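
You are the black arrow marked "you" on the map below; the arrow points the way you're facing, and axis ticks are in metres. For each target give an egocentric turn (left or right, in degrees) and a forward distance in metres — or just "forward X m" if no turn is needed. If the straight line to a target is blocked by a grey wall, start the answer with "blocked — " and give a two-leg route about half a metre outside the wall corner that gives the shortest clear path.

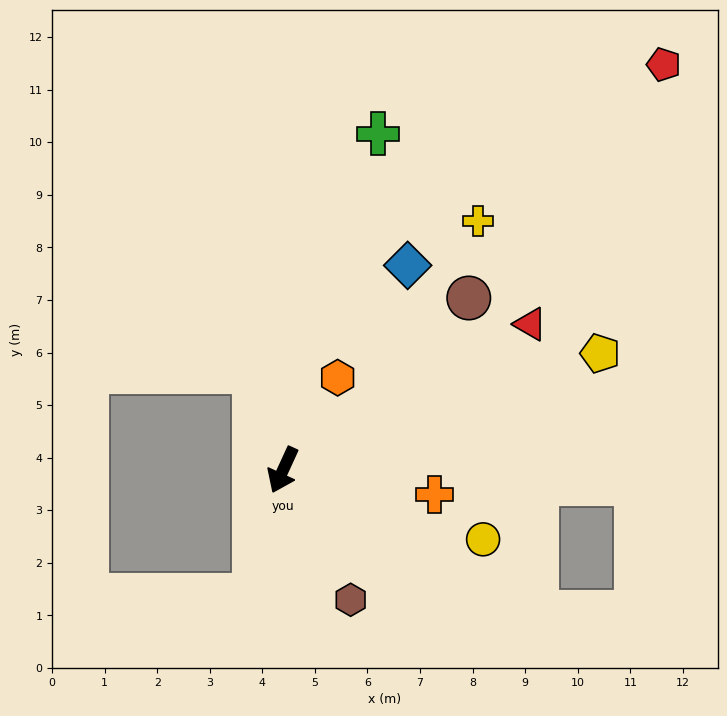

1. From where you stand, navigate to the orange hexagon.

turn left 174°, forward 2.0 m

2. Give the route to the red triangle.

turn left 145°, forward 5.5 m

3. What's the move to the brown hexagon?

turn left 52°, forward 2.8 m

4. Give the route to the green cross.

turn right 171°, forward 6.6 m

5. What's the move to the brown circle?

turn left 157°, forward 4.8 m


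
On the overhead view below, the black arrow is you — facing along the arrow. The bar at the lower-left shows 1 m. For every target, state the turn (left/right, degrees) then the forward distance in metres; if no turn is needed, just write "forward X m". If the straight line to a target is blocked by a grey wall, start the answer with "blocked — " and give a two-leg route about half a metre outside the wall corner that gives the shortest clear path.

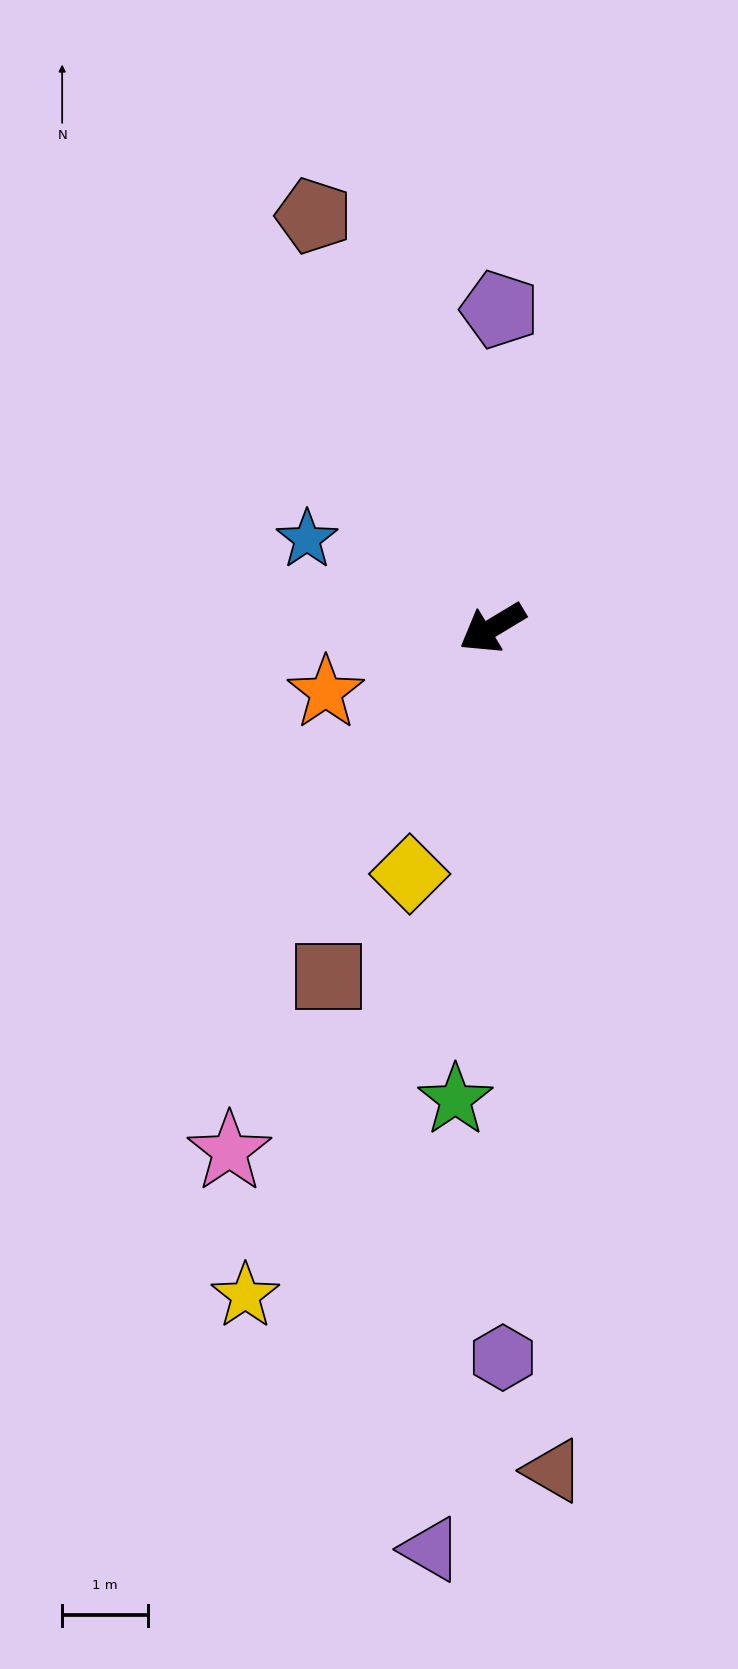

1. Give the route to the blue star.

turn right 57°, forward 2.4 m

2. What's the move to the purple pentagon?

turn right 122°, forward 3.7 m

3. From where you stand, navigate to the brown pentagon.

turn right 98°, forward 5.2 m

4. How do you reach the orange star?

turn right 10°, forward 2.1 m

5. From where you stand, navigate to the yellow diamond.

turn left 40°, forward 3.0 m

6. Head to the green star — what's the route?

turn left 54°, forward 5.5 m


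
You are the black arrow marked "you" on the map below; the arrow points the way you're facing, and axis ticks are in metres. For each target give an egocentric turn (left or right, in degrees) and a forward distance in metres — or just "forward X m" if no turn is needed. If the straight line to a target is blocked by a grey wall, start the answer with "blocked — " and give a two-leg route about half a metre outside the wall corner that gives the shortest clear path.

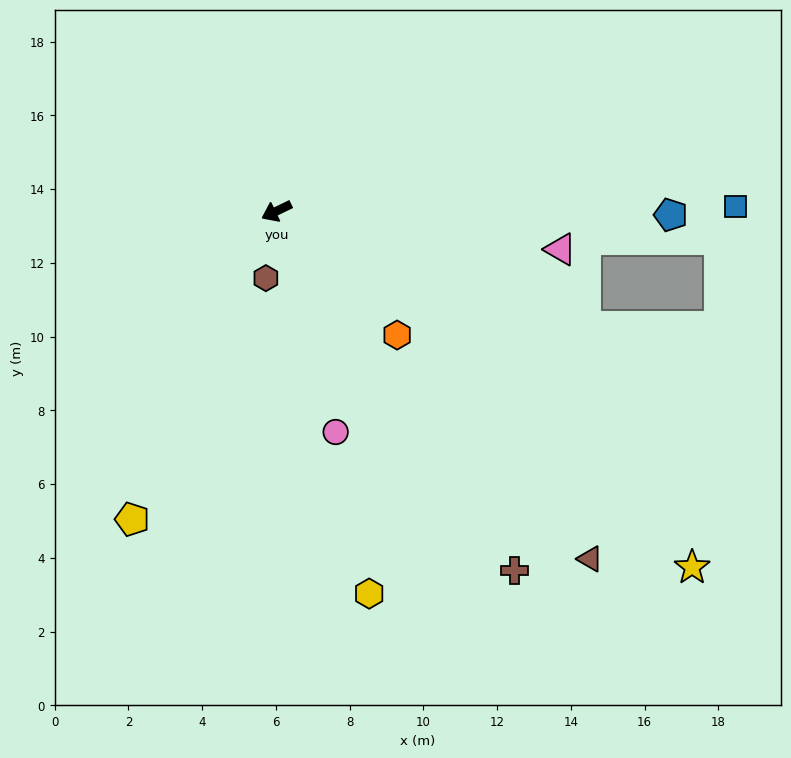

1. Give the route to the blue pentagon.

turn left 154°, forward 10.7 m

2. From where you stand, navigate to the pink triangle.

turn left 147°, forward 7.8 m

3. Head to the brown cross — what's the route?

turn left 98°, forward 11.7 m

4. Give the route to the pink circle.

turn left 79°, forward 6.2 m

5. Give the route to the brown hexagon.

turn left 55°, forward 1.8 m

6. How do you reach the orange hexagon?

turn left 108°, forward 4.7 m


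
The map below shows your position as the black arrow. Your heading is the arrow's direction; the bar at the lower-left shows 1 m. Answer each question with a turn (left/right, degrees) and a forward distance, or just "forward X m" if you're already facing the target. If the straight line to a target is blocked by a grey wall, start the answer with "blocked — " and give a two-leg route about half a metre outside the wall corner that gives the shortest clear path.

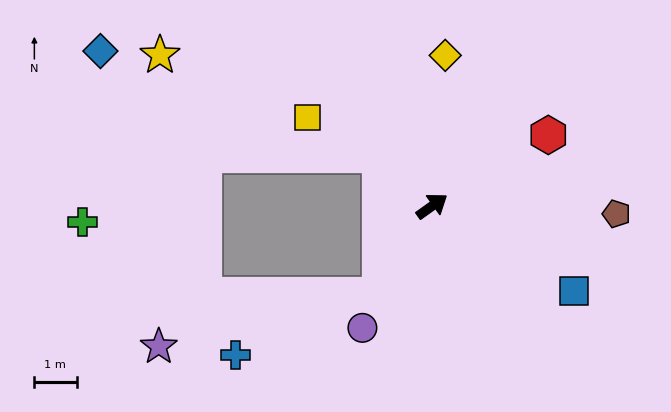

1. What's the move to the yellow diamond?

turn left 49°, forward 3.6 m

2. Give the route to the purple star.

blocked — turn right 156°, forward 2.4 m, then turn right 46°, forward 5.4 m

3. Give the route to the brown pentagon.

turn right 38°, forward 4.4 m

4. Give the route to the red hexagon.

turn right 4°, forward 3.2 m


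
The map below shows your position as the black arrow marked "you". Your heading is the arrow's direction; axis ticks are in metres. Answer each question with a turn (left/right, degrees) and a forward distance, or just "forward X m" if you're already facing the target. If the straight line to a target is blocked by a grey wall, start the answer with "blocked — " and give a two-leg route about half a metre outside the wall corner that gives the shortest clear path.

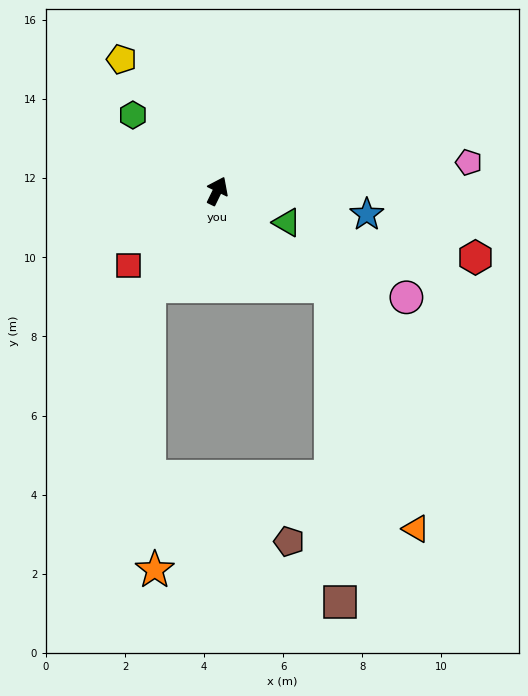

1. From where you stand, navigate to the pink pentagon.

turn right 58°, forward 6.4 m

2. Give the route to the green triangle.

turn right 88°, forward 1.9 m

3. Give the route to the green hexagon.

turn left 74°, forward 2.9 m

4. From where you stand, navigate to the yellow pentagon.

turn left 62°, forward 4.1 m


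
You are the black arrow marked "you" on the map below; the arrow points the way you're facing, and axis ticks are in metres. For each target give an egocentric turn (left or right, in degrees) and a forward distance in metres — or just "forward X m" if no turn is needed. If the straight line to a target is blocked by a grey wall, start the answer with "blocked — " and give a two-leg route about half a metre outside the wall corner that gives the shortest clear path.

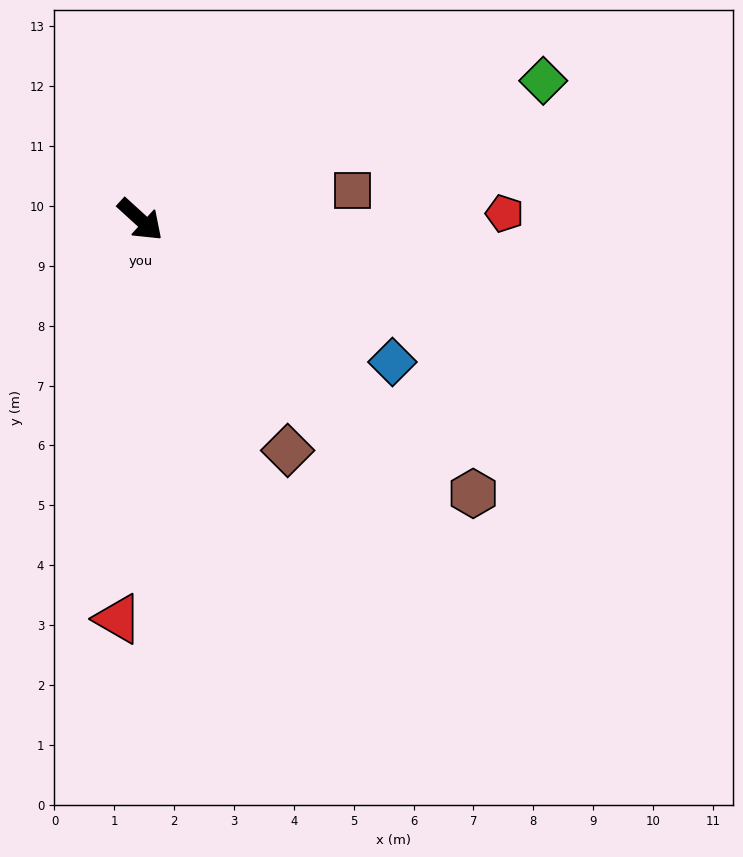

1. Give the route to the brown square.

turn left 50°, forward 3.6 m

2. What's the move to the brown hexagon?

turn left 3°, forward 7.2 m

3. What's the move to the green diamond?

turn left 61°, forward 7.1 m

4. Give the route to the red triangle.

turn right 51°, forward 6.7 m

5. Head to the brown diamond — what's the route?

turn right 15°, forward 4.6 m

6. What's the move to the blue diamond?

turn left 13°, forward 4.8 m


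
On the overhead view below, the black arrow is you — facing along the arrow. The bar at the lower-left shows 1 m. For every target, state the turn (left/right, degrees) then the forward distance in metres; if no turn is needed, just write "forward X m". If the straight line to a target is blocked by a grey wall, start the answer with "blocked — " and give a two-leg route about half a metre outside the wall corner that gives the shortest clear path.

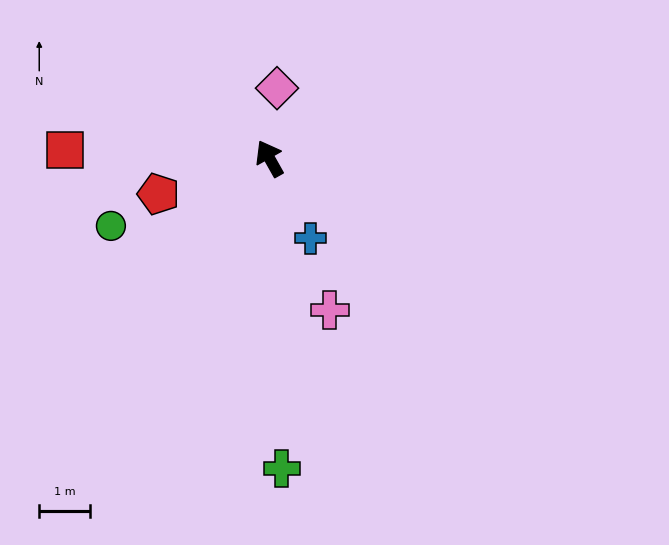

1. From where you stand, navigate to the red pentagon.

turn left 78°, forward 2.3 m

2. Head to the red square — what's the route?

turn left 58°, forward 4.1 m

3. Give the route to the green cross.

turn left 153°, forward 6.2 m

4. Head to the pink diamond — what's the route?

turn right 35°, forward 1.4 m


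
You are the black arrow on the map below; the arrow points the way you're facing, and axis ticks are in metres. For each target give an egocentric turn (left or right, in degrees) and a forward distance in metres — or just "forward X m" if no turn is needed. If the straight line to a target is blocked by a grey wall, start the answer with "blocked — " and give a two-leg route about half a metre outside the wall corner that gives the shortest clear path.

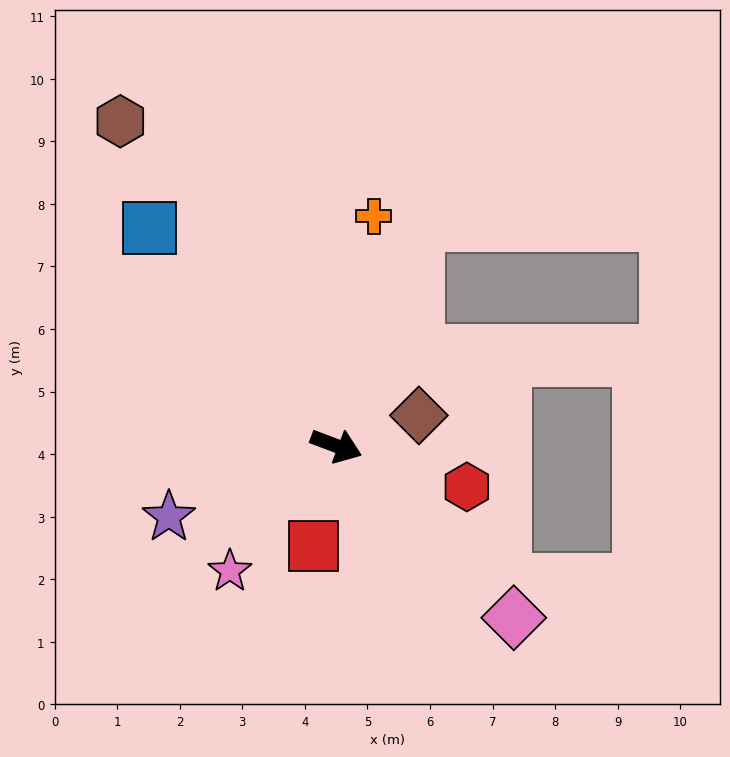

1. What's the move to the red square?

turn right 82°, forward 1.6 m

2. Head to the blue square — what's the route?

turn left 151°, forward 4.6 m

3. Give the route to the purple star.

turn right 136°, forward 2.9 m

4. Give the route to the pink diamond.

turn right 23°, forward 3.9 m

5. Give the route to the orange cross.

turn left 101°, forward 3.7 m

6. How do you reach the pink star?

turn right 110°, forward 2.6 m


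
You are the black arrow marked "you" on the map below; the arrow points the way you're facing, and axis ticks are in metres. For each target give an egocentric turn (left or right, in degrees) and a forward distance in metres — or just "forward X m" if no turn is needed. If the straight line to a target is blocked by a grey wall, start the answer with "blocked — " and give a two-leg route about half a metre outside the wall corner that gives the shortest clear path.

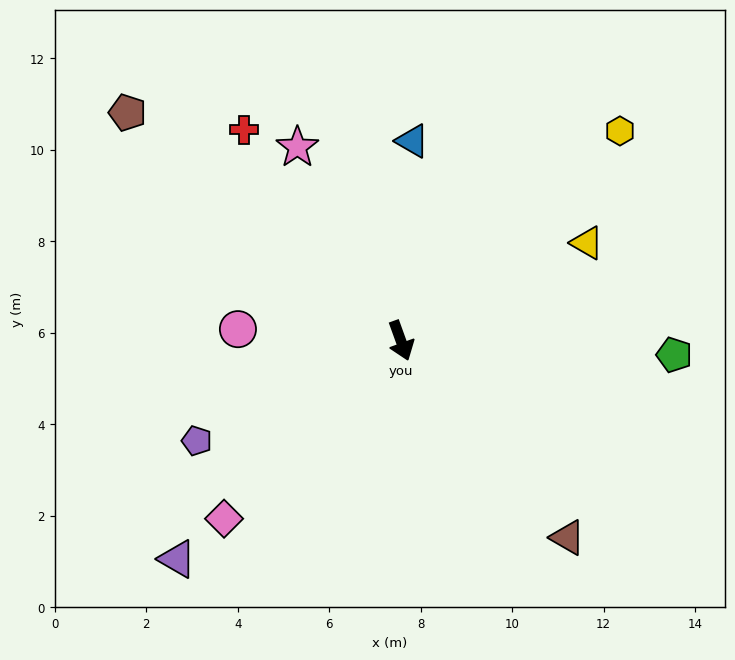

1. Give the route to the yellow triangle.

turn left 98°, forward 4.6 m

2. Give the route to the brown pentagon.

turn right 150°, forward 7.8 m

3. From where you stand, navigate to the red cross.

turn right 163°, forward 5.7 m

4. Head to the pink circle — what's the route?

turn right 114°, forward 3.6 m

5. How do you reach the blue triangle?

turn left 157°, forward 4.4 m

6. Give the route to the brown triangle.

turn left 20°, forward 5.6 m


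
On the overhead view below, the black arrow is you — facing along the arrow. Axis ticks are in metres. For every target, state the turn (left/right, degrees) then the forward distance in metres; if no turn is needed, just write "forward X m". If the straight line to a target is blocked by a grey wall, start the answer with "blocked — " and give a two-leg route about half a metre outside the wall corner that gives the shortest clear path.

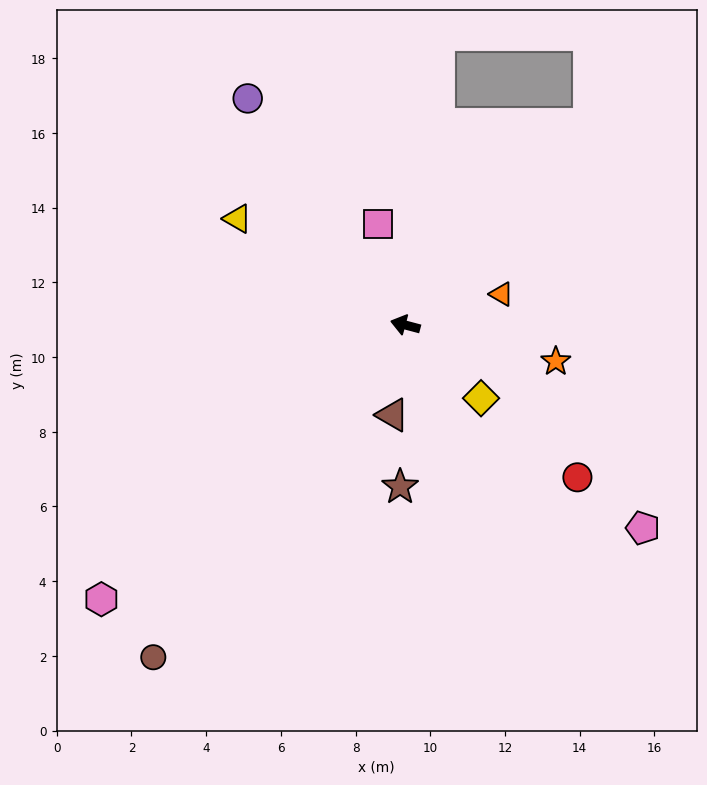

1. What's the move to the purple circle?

turn right 40°, forward 7.4 m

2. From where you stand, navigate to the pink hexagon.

turn left 57°, forward 11.0 m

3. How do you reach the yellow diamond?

turn left 151°, forward 2.8 m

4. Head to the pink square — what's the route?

turn right 60°, forward 2.8 m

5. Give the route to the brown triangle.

turn left 97°, forward 2.4 m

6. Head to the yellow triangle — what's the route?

turn right 17°, forward 5.3 m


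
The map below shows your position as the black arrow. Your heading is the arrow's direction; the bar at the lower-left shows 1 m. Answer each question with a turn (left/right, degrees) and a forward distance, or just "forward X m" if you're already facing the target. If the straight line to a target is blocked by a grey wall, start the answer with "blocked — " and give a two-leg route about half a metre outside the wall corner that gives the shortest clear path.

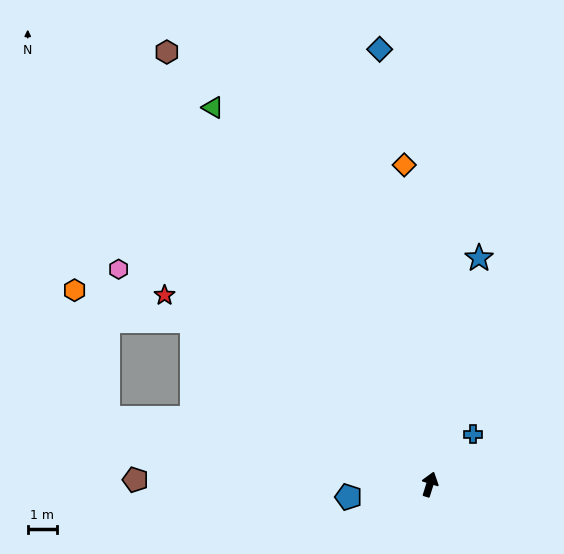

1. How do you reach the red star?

turn left 72°, forward 11.1 m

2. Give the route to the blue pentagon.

turn left 116°, forward 2.8 m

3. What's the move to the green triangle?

turn left 47°, forward 14.8 m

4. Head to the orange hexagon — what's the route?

blocked — turn left 73°, forward 9.8 m, then turn left 20°, forward 4.1 m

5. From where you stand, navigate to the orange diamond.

turn left 22°, forward 10.9 m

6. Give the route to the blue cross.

turn right 23°, forward 2.2 m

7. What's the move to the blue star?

turn left 5°, forward 7.9 m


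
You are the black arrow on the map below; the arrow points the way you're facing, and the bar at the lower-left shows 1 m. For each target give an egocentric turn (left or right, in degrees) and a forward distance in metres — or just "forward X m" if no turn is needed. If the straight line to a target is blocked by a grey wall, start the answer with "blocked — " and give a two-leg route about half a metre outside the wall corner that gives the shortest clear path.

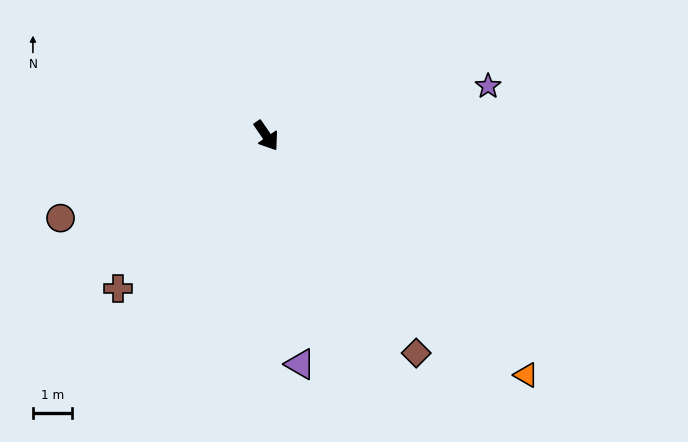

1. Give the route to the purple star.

turn left 68°, forward 5.8 m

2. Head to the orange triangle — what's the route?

turn left 13°, forward 9.1 m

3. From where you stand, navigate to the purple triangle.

turn right 26°, forward 5.9 m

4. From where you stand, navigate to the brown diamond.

forward 6.8 m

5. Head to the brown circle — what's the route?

turn right 103°, forward 5.7 m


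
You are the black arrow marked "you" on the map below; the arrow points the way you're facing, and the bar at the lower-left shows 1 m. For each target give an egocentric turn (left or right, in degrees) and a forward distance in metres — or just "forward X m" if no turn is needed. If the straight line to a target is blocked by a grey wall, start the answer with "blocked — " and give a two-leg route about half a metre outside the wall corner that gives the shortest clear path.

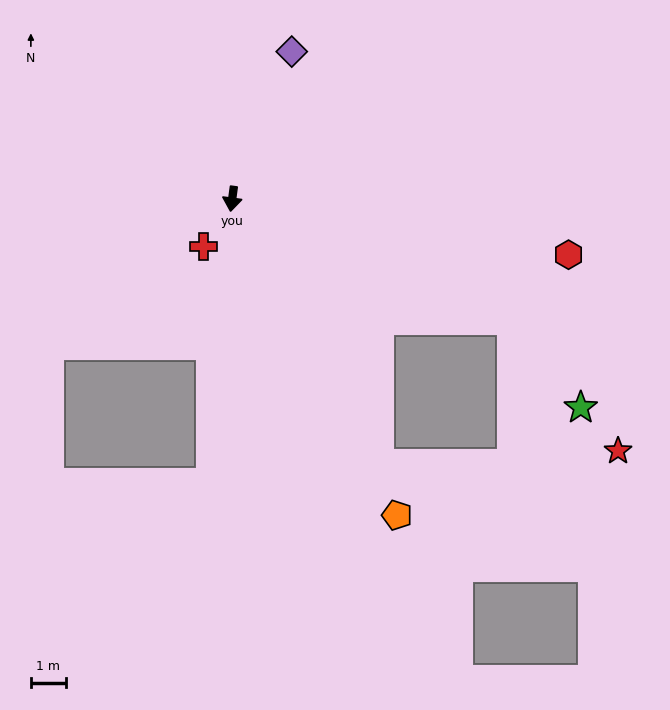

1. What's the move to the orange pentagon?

turn left 35°, forward 10.2 m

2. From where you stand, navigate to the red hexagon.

turn left 88°, forward 9.8 m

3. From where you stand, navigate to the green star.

blocked — turn left 74°, forward 8.7 m, then turn right 28°, forward 3.2 m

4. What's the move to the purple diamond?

turn left 166°, forward 4.6 m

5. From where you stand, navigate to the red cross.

turn right 23°, forward 1.6 m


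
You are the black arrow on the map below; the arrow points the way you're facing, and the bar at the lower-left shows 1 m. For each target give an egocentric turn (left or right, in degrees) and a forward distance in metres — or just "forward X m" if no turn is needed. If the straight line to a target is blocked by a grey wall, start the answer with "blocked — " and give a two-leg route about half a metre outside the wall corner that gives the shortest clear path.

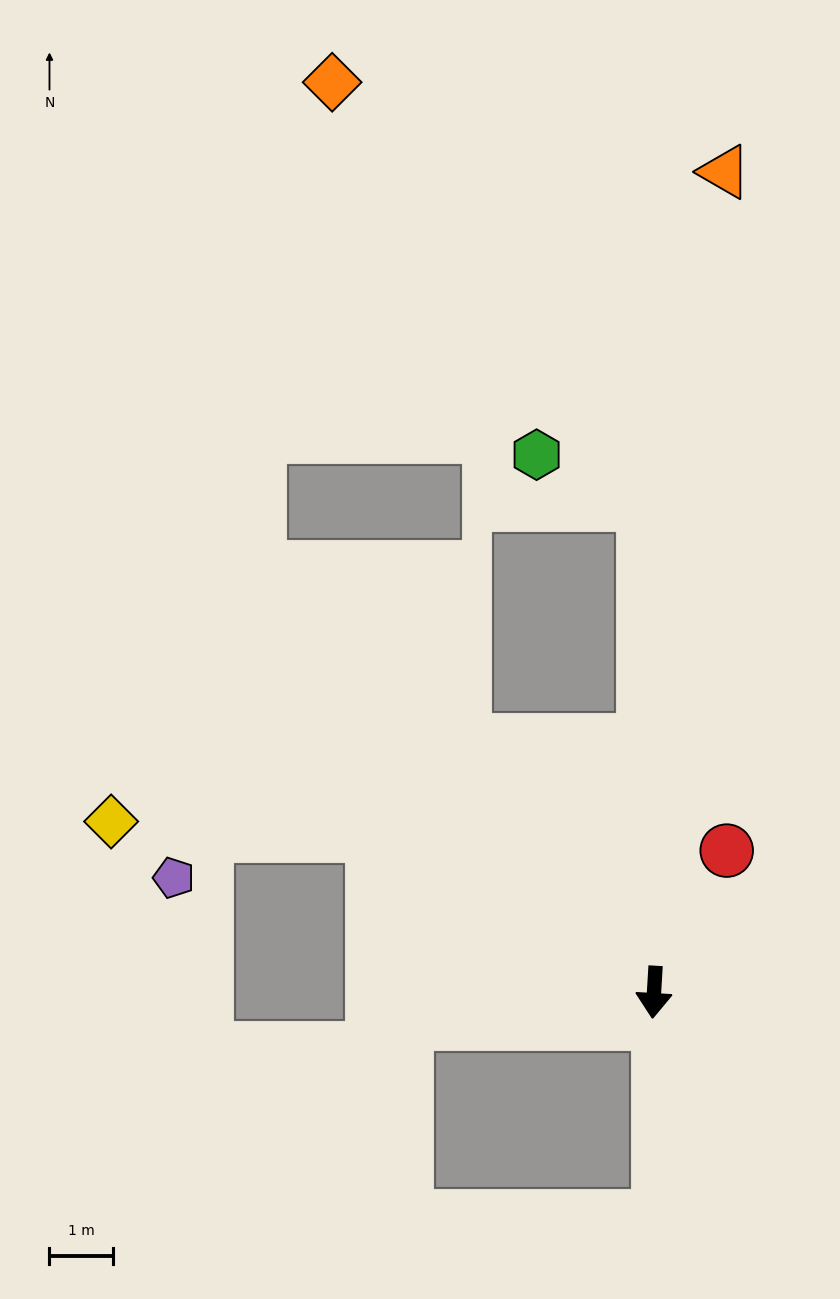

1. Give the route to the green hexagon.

blocked — turn right 175°, forward 7.6 m, then turn left 64°, forward 1.8 m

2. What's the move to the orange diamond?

blocked — turn right 175°, forward 7.6 m, then turn left 35°, forward 8.2 m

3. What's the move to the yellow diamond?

blocked — turn right 116°, forward 5.0 m, then turn left 26°, forward 4.1 m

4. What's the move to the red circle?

turn left 156°, forward 2.5 m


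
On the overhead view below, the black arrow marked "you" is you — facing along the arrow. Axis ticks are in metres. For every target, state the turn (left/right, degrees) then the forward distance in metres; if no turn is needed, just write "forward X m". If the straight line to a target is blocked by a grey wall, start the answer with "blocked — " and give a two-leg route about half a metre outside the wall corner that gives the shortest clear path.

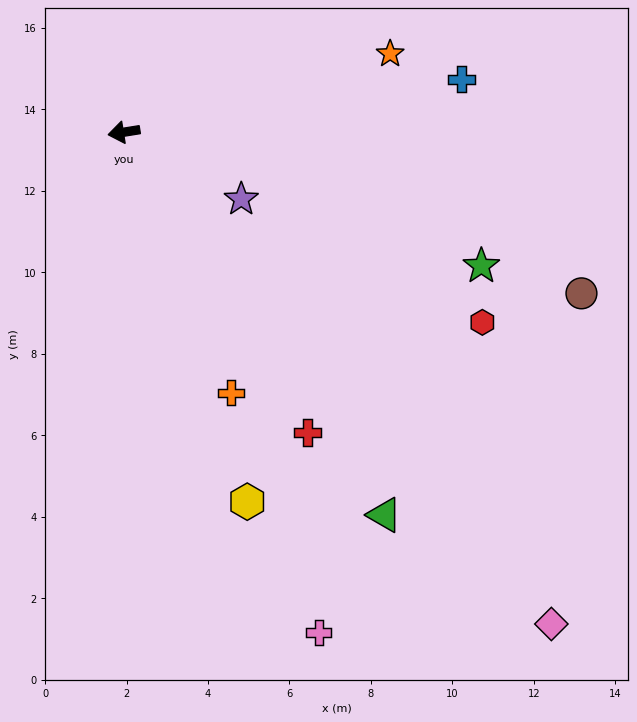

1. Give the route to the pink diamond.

turn left 122°, forward 16.0 m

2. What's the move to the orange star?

turn right 173°, forward 6.8 m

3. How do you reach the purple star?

turn left 141°, forward 3.3 m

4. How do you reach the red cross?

turn left 112°, forward 8.6 m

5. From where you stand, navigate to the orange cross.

turn left 103°, forward 6.9 m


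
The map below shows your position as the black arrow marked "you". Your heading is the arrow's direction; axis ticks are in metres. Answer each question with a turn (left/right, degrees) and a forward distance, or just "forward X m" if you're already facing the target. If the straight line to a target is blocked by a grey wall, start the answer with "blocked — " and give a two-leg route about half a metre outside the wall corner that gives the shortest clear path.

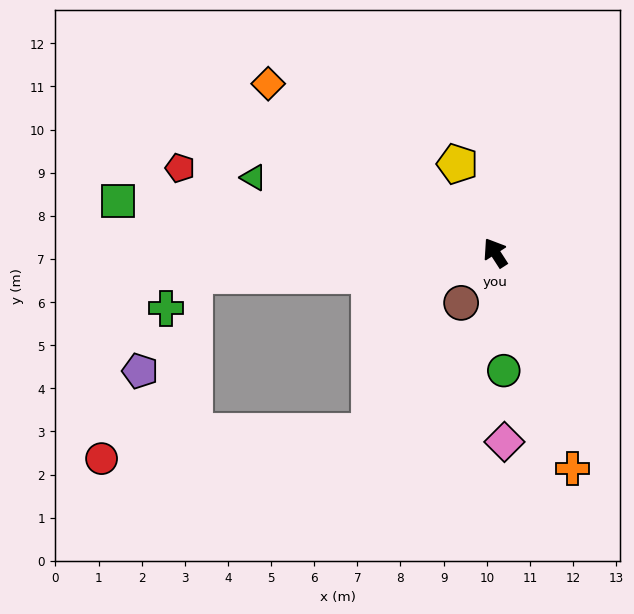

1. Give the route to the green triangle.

turn left 40°, forward 5.9 m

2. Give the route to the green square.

turn left 49°, forward 8.8 m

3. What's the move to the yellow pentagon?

turn right 10°, forward 2.2 m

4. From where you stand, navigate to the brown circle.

turn left 113°, forward 1.4 m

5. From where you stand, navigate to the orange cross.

turn left 167°, forward 5.3 m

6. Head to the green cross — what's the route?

blocked — turn left 61°, forward 7.0 m, then turn left 45°, forward 1.0 m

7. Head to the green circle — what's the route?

turn left 151°, forward 2.7 m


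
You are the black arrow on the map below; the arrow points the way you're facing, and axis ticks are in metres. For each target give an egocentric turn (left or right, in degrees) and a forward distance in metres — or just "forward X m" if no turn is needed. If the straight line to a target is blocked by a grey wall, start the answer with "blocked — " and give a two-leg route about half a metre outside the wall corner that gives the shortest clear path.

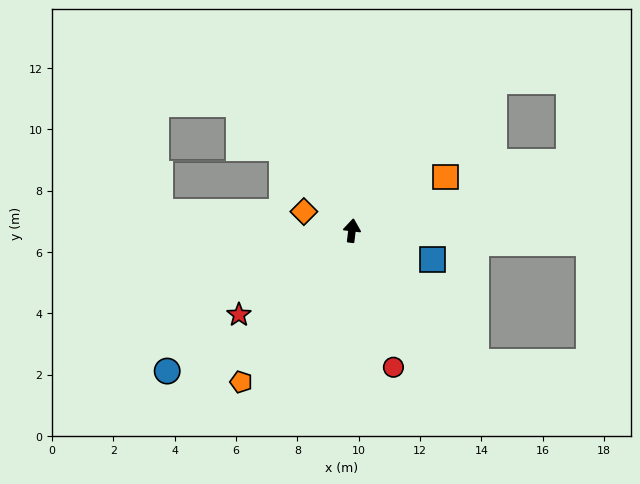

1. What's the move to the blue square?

turn right 103°, forward 2.8 m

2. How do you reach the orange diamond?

turn left 75°, forward 1.7 m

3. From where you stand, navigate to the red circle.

turn right 156°, forward 4.7 m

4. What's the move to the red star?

turn left 134°, forward 4.6 m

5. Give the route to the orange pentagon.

turn left 151°, forward 6.1 m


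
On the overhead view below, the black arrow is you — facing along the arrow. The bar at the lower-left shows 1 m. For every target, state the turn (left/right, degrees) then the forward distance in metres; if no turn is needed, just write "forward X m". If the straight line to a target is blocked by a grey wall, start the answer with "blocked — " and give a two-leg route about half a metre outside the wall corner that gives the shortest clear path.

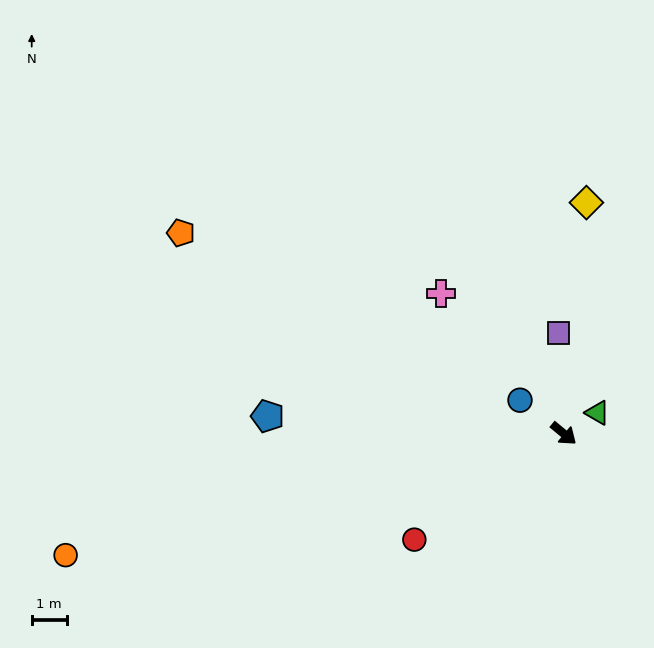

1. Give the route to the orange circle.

turn right 127°, forward 14.6 m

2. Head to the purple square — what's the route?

turn left 133°, forward 2.9 m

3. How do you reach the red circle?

turn right 105°, forward 5.2 m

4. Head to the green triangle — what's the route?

turn left 71°, forward 1.1 m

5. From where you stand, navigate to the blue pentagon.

turn right 144°, forward 8.4 m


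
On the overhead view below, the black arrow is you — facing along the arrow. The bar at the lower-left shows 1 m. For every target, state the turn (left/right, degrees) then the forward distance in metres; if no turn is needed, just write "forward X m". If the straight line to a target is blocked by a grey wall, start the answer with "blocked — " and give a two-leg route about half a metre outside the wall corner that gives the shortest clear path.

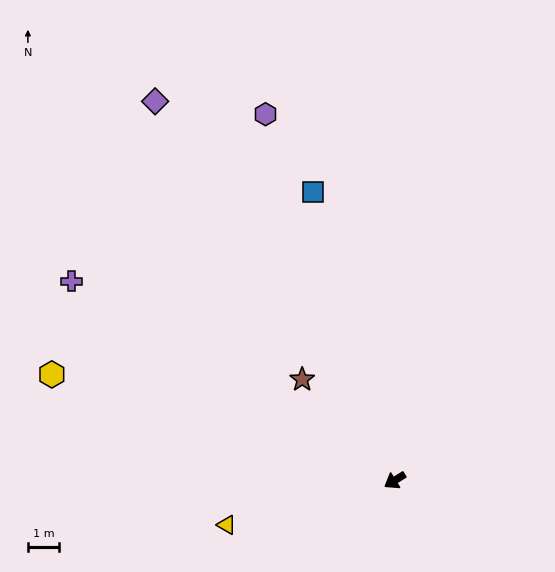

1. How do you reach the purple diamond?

turn right 90°, forward 14.3 m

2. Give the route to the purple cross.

turn right 64°, forward 12.1 m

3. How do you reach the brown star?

turn right 79°, forward 4.4 m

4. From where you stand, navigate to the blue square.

turn right 106°, forward 9.5 m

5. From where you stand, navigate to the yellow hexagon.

turn right 49°, forward 11.4 m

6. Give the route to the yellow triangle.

turn right 17°, forward 5.5 m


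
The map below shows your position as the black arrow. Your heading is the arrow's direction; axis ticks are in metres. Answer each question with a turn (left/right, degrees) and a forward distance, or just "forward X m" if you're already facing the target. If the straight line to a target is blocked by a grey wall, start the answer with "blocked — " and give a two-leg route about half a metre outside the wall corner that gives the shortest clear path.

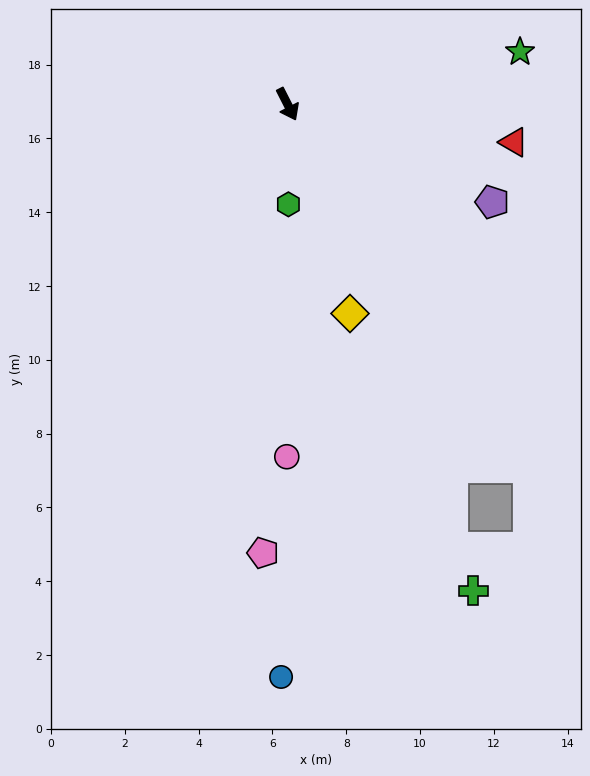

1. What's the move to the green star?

turn left 76°, forward 6.5 m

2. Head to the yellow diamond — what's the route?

turn right 10°, forward 5.9 m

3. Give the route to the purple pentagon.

turn left 38°, forward 6.1 m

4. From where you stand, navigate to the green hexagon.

turn right 26°, forward 2.7 m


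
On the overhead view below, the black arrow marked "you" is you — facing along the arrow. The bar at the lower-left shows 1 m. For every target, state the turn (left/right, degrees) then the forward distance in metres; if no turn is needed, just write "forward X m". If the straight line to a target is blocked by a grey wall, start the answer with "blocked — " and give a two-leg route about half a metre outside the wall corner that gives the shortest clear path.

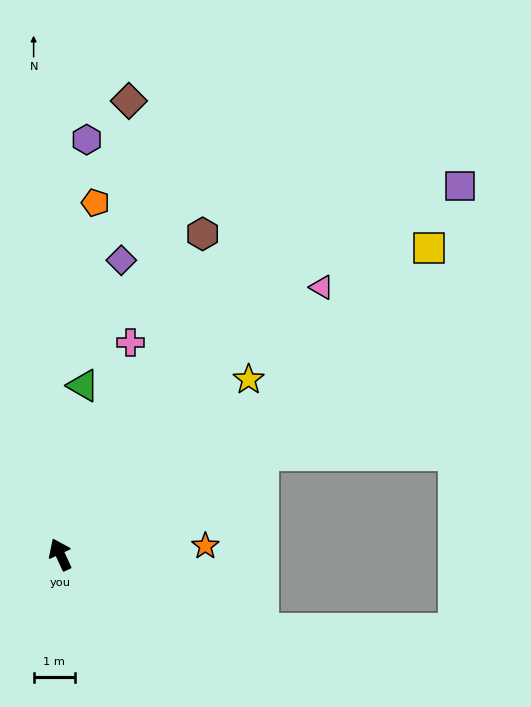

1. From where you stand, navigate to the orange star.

turn right 112°, forward 3.6 m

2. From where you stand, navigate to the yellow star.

turn right 72°, forward 6.3 m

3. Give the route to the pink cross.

turn right 43°, forward 5.4 m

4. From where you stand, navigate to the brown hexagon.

turn right 49°, forward 8.6 m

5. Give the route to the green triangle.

turn right 33°, forward 4.2 m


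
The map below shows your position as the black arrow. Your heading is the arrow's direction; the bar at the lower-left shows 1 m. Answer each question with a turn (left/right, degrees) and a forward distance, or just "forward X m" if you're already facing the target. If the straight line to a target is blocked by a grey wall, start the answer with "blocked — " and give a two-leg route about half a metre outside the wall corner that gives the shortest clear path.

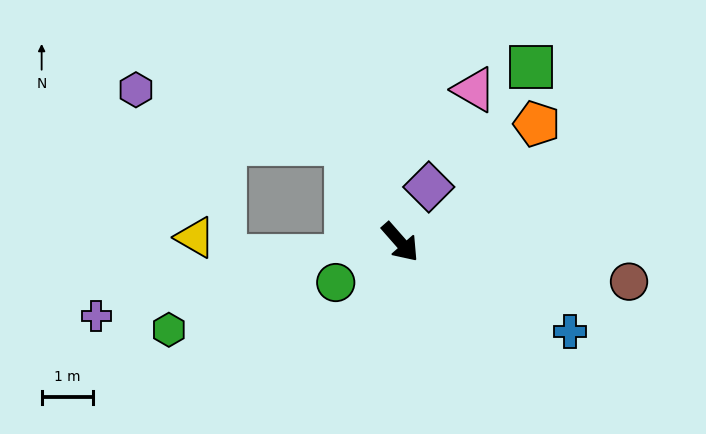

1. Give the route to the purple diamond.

turn left 111°, forward 1.2 m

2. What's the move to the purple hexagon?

blocked — turn left 168°, forward 2.2 m, then turn left 46°, forward 4.3 m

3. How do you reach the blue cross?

turn left 21°, forward 3.8 m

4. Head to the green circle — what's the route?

turn right 99°, forward 1.5 m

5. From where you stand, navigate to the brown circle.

turn left 39°, forward 4.5 m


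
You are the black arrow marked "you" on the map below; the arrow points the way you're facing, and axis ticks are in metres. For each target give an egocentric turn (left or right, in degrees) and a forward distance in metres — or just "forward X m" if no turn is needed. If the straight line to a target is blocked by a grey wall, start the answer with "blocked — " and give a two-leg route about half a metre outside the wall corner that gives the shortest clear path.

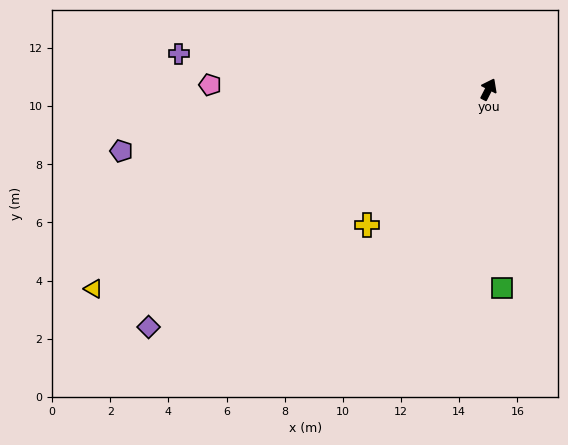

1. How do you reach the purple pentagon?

turn left 127°, forward 12.8 m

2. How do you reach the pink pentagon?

turn left 116°, forward 9.6 m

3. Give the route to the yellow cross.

turn left 165°, forward 6.3 m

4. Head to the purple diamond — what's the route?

turn left 152°, forward 14.3 m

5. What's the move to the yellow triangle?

turn left 144°, forward 15.2 m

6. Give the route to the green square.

turn right 149°, forward 6.8 m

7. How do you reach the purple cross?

turn left 111°, forward 10.7 m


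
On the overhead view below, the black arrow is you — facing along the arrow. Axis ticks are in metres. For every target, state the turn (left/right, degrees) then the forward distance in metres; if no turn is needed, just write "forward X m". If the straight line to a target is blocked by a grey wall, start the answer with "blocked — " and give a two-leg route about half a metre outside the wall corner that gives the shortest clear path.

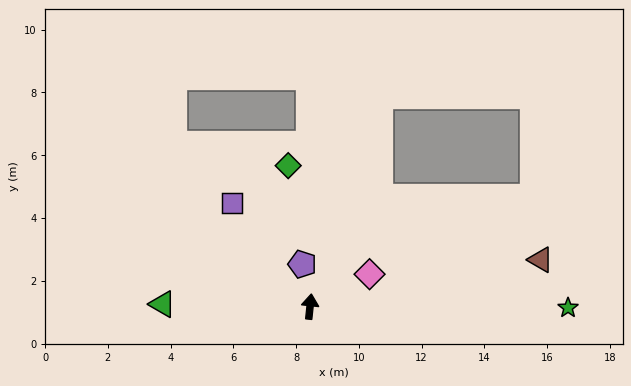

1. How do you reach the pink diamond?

turn right 56°, forward 2.2 m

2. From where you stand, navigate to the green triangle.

turn left 95°, forward 4.7 m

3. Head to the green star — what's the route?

turn right 84°, forward 8.2 m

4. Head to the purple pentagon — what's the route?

turn left 16°, forward 1.4 m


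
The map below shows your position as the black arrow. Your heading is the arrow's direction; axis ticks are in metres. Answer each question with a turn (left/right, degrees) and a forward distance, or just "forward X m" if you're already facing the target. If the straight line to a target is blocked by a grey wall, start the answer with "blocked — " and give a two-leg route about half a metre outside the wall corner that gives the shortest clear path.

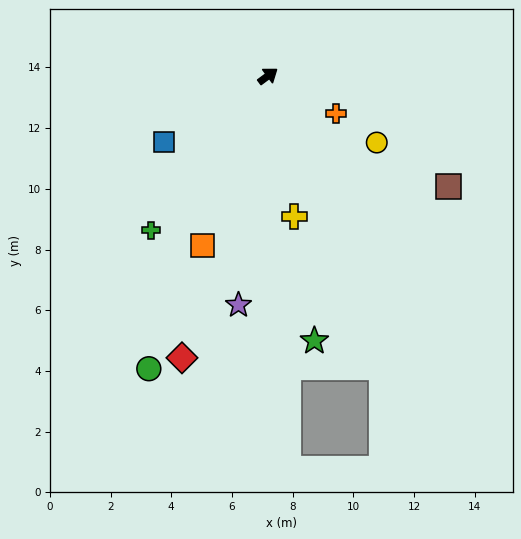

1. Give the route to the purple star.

turn right 134°, forward 7.6 m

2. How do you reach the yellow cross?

turn right 116°, forward 4.7 m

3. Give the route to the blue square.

turn left 176°, forward 4.1 m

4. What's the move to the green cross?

turn right 164°, forward 6.4 m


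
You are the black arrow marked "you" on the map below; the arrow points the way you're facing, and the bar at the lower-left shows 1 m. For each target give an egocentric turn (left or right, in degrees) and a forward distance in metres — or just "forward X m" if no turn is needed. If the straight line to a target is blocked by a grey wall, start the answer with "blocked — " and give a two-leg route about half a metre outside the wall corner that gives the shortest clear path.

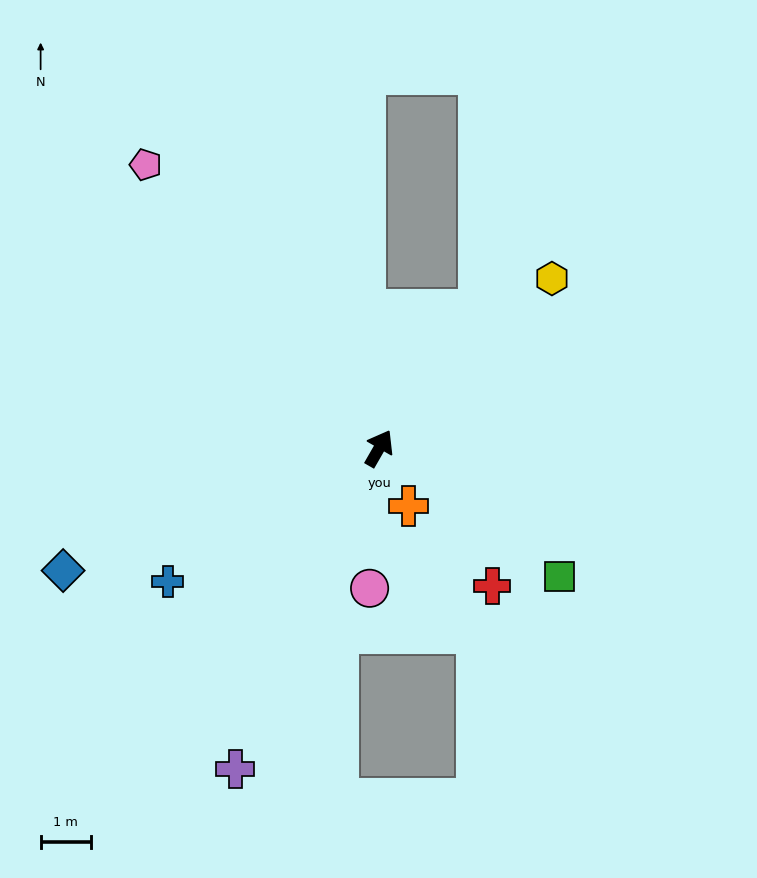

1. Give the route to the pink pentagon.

turn left 69°, forward 7.3 m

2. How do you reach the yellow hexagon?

turn right 16°, forward 4.8 m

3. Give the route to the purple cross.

turn right 174°, forward 7.0 m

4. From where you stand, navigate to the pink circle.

turn right 154°, forward 2.8 m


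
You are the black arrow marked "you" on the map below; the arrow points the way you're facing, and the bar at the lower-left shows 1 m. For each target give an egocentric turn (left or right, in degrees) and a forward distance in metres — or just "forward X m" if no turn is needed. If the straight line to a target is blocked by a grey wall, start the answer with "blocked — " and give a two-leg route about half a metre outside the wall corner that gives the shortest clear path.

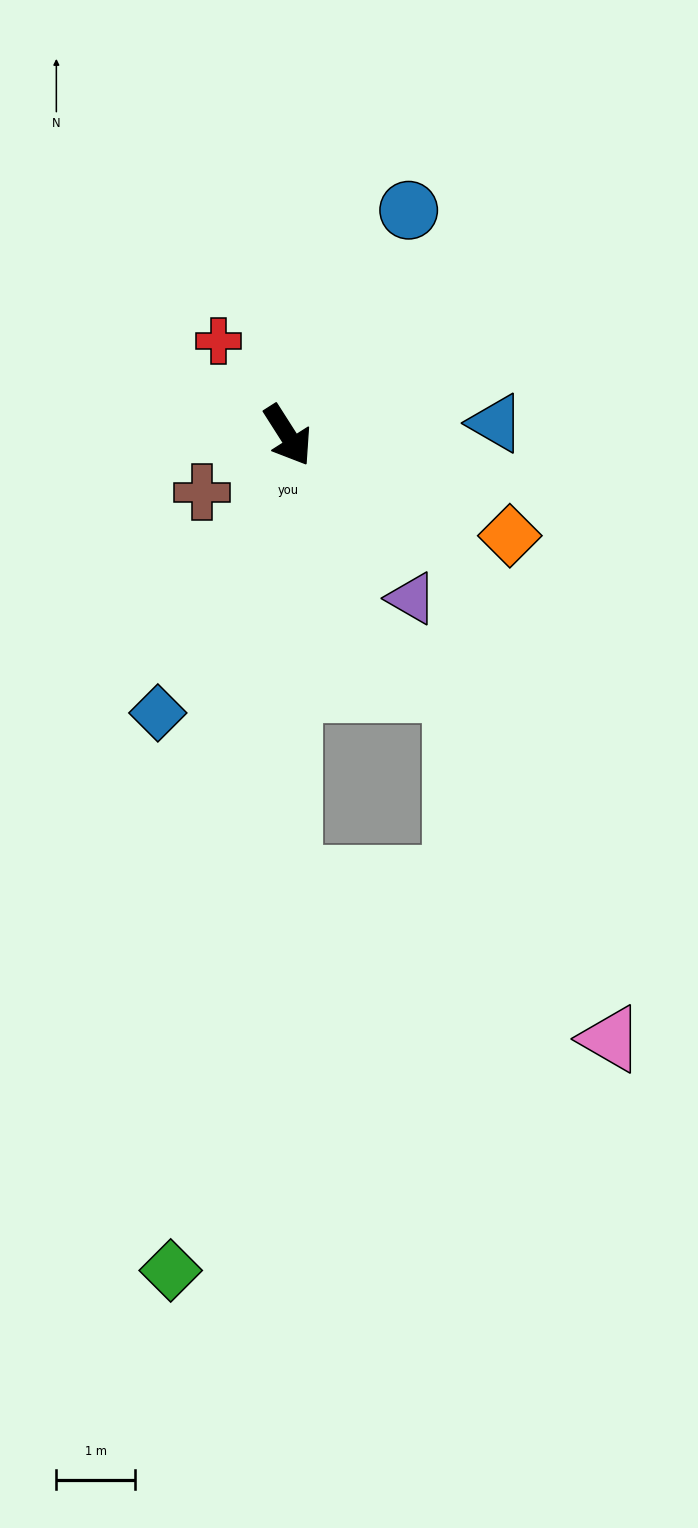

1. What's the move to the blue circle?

turn left 119°, forward 3.3 m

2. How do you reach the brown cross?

turn right 89°, forward 1.3 m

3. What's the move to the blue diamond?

turn right 58°, forward 3.9 m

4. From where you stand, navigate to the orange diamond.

turn left 33°, forward 3.1 m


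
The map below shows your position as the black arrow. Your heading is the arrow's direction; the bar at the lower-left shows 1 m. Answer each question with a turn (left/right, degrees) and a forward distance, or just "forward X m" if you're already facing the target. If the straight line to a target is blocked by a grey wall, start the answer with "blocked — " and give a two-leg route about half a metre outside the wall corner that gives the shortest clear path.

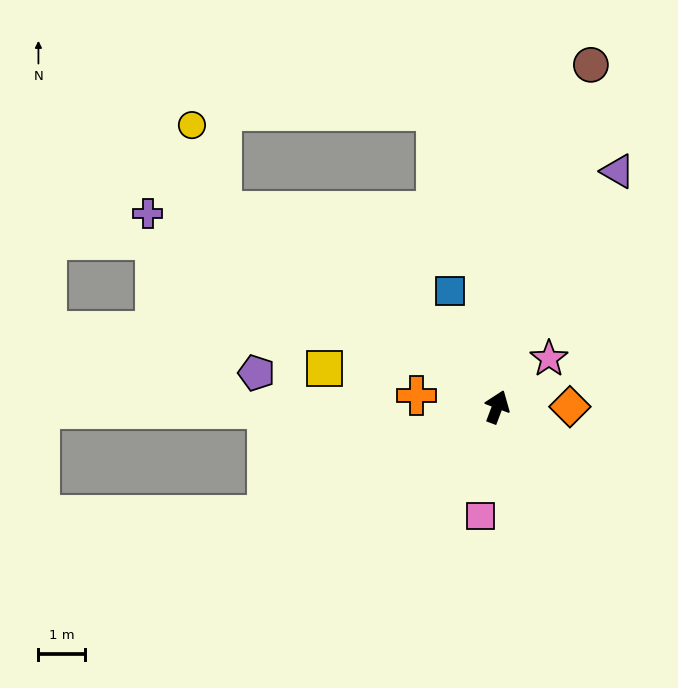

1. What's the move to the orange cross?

turn left 103°, forward 1.8 m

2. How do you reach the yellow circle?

blocked — turn left 75°, forward 7.3 m, then turn right 35°, forward 2.0 m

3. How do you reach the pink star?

turn right 26°, forward 1.5 m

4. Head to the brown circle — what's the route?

turn left 5°, forward 7.7 m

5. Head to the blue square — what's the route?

turn left 43°, forward 2.7 m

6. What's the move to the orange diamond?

turn right 69°, forward 1.6 m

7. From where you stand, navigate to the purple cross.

turn left 82°, forward 8.6 m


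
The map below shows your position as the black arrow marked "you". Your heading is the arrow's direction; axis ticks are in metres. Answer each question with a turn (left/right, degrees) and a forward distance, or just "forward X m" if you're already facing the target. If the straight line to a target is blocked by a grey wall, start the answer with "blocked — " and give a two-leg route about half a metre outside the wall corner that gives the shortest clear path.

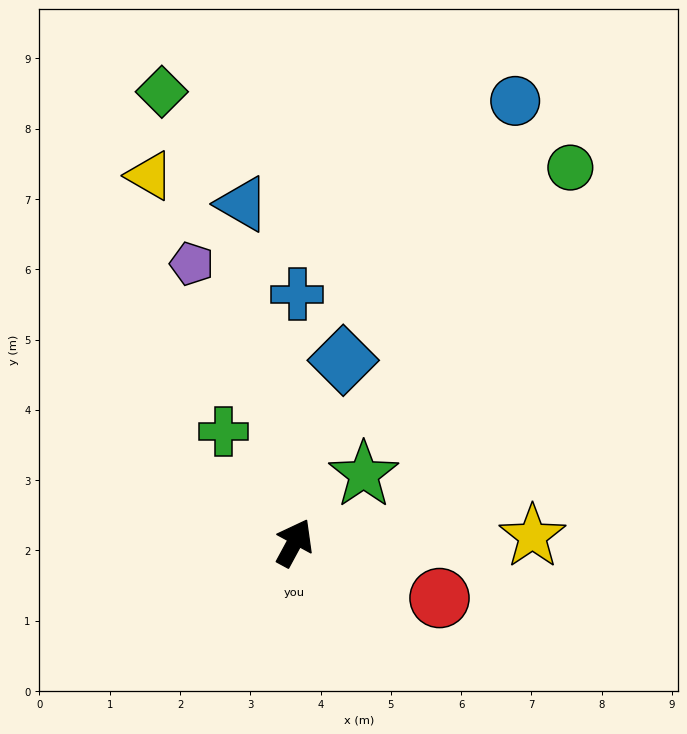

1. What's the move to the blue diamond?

turn left 13°, forward 2.7 m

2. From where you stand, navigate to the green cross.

turn left 61°, forward 1.9 m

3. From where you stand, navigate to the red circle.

turn right 82°, forward 2.2 m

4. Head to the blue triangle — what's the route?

turn left 37°, forward 4.9 m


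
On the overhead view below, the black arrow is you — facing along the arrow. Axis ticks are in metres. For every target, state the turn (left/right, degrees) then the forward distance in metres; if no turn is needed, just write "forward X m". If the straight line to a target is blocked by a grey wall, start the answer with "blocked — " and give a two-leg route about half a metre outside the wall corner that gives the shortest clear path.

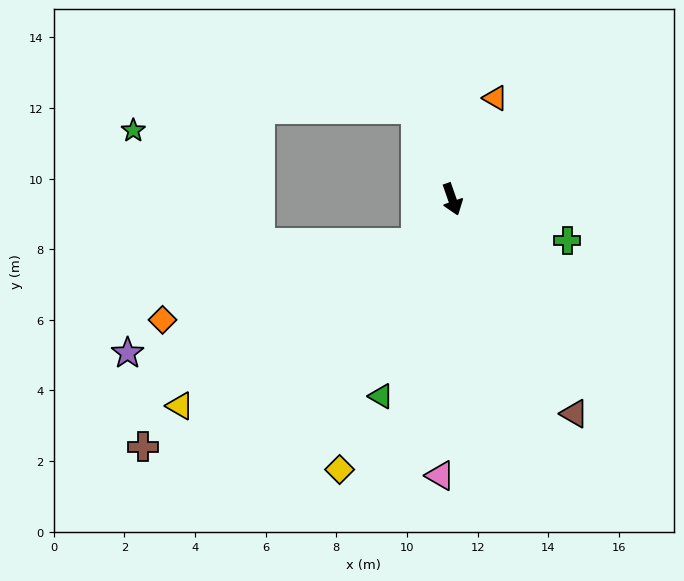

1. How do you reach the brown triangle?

turn left 10°, forward 7.0 m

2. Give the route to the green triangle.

turn right 39°, forward 5.9 m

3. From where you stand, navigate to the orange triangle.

turn left 138°, forward 3.1 m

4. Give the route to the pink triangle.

turn right 22°, forward 7.8 m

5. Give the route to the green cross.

turn left 51°, forward 3.5 m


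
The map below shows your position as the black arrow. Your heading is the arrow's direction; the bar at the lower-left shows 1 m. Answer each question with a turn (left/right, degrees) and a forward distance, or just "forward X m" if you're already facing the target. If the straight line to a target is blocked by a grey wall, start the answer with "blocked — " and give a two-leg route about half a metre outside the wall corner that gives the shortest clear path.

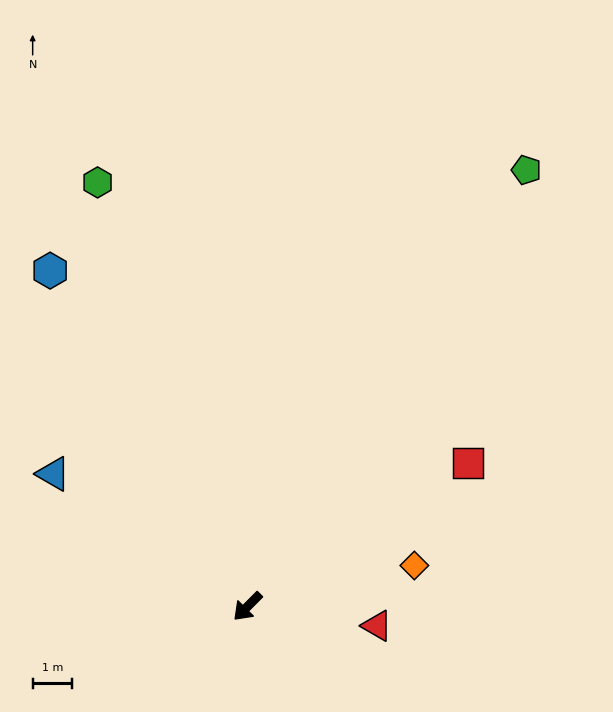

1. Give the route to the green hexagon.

turn right 116°, forward 11.3 m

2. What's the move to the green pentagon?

turn right 168°, forward 13.1 m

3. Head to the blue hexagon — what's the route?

turn right 105°, forward 9.8 m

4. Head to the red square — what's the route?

turn left 168°, forward 6.6 m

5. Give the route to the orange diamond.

turn left 149°, forward 4.3 m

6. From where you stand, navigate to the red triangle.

turn left 126°, forward 3.3 m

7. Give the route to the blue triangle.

turn right 80°, forward 5.9 m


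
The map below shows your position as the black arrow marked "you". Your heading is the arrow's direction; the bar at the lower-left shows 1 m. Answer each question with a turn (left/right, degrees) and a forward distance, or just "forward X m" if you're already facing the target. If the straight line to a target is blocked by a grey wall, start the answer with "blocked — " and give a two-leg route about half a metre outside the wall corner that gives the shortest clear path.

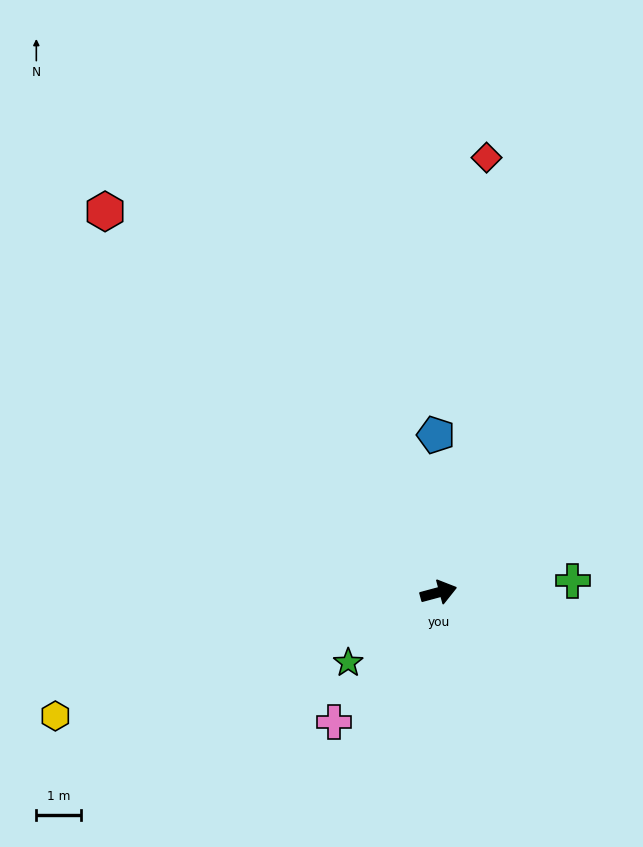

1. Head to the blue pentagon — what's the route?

turn left 76°, forward 3.6 m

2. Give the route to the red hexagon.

turn left 116°, forward 11.4 m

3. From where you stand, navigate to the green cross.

turn right 10°, forward 3.0 m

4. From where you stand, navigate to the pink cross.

turn right 144°, forward 3.8 m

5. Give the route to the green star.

turn right 157°, forward 2.6 m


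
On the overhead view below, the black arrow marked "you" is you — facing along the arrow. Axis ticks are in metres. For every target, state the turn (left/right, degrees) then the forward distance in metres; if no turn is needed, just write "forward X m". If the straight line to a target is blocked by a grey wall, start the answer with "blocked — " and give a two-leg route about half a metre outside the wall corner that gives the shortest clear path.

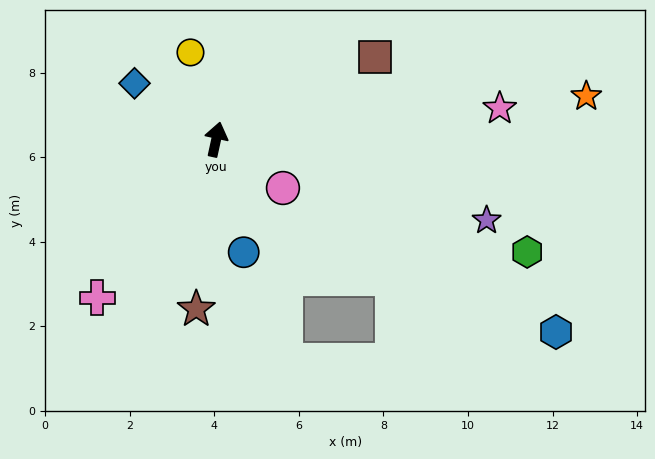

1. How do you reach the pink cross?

turn left 155°, forward 4.7 m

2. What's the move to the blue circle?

turn right 154°, forward 2.7 m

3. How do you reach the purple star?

turn right 94°, forward 6.7 m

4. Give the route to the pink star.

turn right 71°, forward 6.7 m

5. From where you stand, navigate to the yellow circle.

turn left 29°, forward 2.1 m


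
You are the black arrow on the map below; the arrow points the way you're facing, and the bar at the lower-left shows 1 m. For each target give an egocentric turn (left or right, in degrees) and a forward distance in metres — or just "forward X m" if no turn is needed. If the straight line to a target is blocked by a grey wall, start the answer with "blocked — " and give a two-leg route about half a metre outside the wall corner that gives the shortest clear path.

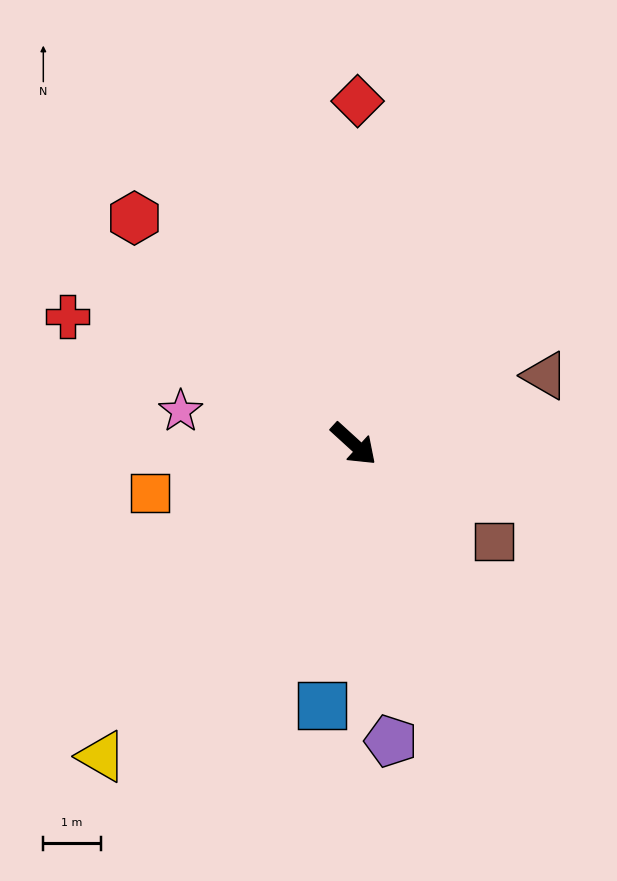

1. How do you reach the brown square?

turn left 8°, forward 3.0 m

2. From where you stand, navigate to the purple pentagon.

turn right 40°, forward 5.2 m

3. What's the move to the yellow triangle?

turn right 87°, forward 7.0 m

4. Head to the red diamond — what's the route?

turn left 132°, forward 6.0 m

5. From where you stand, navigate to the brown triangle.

turn left 62°, forward 3.5 m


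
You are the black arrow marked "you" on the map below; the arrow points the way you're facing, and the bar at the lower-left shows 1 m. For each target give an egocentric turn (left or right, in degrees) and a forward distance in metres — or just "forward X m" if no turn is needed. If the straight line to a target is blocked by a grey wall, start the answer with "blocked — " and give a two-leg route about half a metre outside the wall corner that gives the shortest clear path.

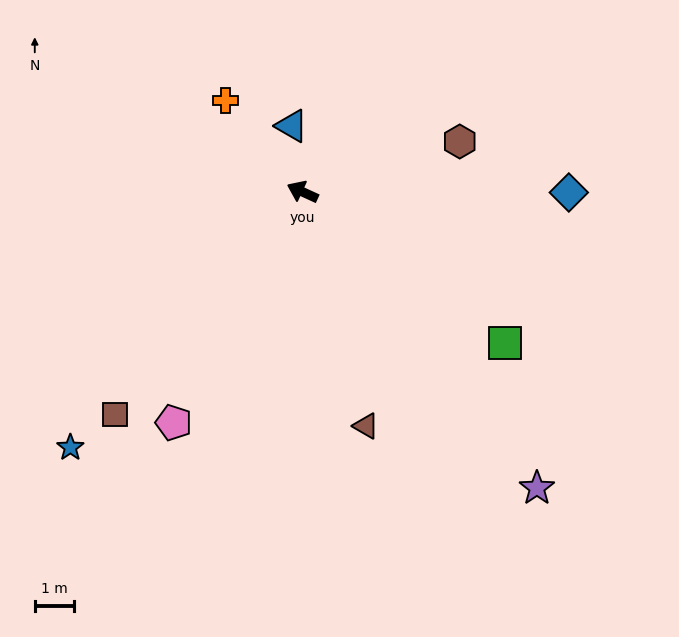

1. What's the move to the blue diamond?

turn right 155°, forward 6.8 m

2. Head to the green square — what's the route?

turn left 168°, forward 6.4 m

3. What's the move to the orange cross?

turn right 25°, forward 3.0 m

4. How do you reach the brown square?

turn left 75°, forward 7.4 m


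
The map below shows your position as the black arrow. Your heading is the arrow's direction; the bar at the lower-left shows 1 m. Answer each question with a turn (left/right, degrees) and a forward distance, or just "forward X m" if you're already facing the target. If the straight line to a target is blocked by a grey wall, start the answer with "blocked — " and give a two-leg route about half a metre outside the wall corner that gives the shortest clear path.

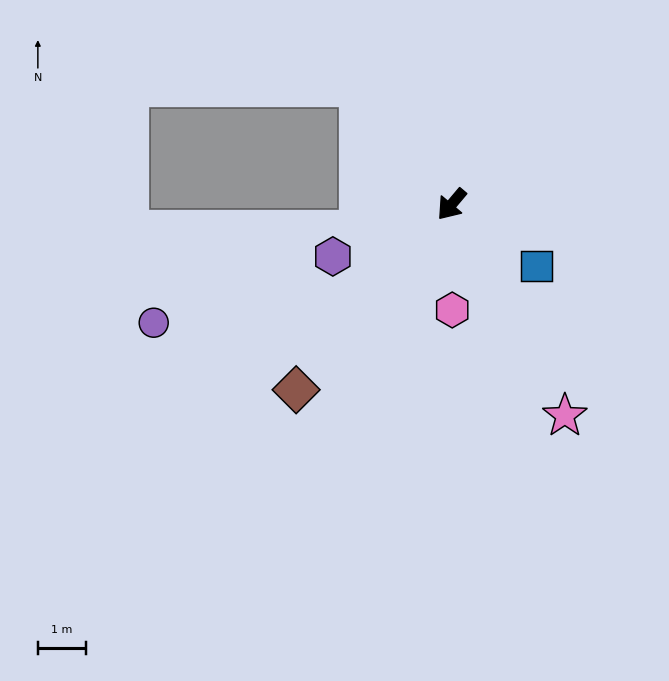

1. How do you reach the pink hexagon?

turn left 41°, forward 2.2 m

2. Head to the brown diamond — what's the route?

forward 5.0 m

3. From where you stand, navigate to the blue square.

turn left 94°, forward 2.2 m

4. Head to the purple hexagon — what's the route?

turn right 26°, forward 2.7 m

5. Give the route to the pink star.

turn left 68°, forward 5.0 m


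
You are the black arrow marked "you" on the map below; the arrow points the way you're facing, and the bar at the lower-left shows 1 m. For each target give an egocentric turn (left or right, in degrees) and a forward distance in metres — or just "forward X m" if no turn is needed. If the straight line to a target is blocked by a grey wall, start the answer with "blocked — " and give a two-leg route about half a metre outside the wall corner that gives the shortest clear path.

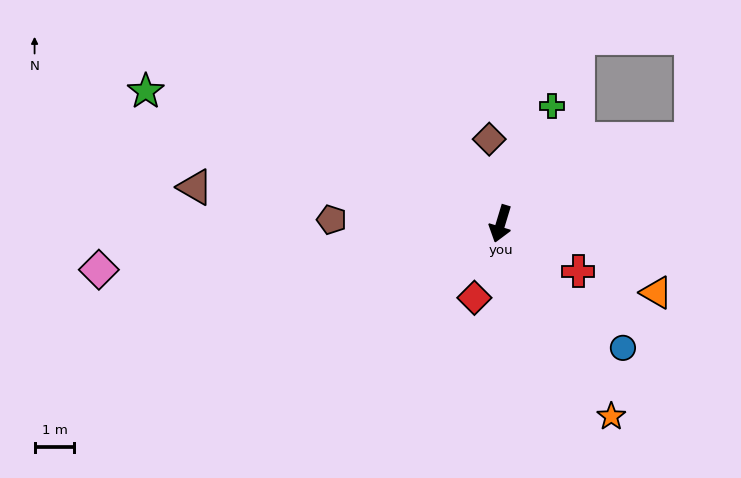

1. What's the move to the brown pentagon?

turn right 75°, forward 4.3 m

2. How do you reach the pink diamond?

turn right 67°, forward 10.2 m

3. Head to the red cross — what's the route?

turn left 75°, forward 2.3 m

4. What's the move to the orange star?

turn left 47°, forward 5.6 m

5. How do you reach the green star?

turn right 94°, forward 9.5 m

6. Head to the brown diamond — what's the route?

turn right 155°, forward 2.1 m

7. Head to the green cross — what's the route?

turn left 173°, forward 3.2 m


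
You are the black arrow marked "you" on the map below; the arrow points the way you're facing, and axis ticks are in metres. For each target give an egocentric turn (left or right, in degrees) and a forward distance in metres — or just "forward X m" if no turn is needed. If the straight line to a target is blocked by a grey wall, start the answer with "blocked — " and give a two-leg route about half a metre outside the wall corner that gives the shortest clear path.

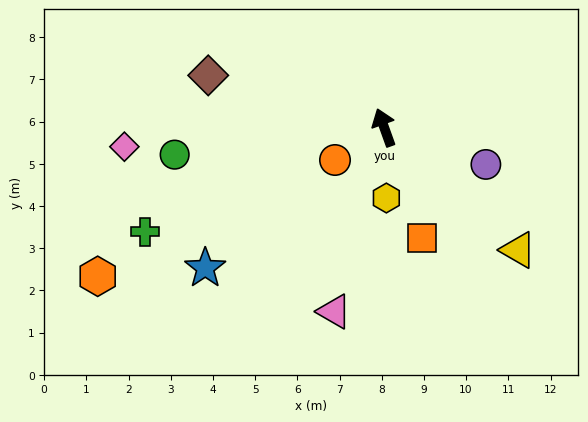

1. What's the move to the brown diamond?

turn left 54°, forward 4.3 m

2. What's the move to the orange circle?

turn left 104°, forward 1.4 m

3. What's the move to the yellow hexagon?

turn left 162°, forward 1.7 m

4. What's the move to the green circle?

turn left 78°, forward 5.0 m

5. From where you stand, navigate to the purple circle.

turn right 130°, forward 2.6 m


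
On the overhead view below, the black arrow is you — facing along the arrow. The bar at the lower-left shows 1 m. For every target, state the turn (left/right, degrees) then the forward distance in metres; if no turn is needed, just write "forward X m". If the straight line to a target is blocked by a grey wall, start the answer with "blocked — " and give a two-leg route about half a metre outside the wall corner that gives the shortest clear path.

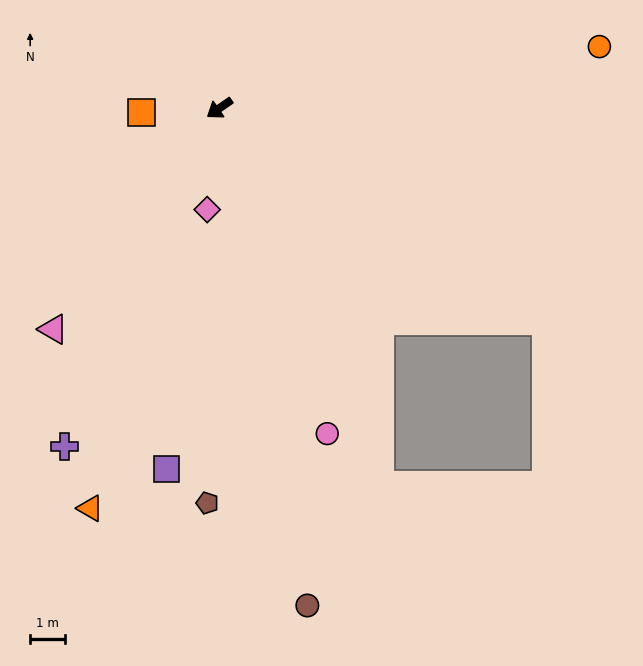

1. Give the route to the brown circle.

turn left 65°, forward 14.7 m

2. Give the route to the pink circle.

turn left 74°, forward 10.0 m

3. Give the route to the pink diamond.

turn left 48°, forward 3.0 m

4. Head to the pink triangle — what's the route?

turn left 18°, forward 8.0 m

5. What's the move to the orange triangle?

turn left 37°, forward 12.2 m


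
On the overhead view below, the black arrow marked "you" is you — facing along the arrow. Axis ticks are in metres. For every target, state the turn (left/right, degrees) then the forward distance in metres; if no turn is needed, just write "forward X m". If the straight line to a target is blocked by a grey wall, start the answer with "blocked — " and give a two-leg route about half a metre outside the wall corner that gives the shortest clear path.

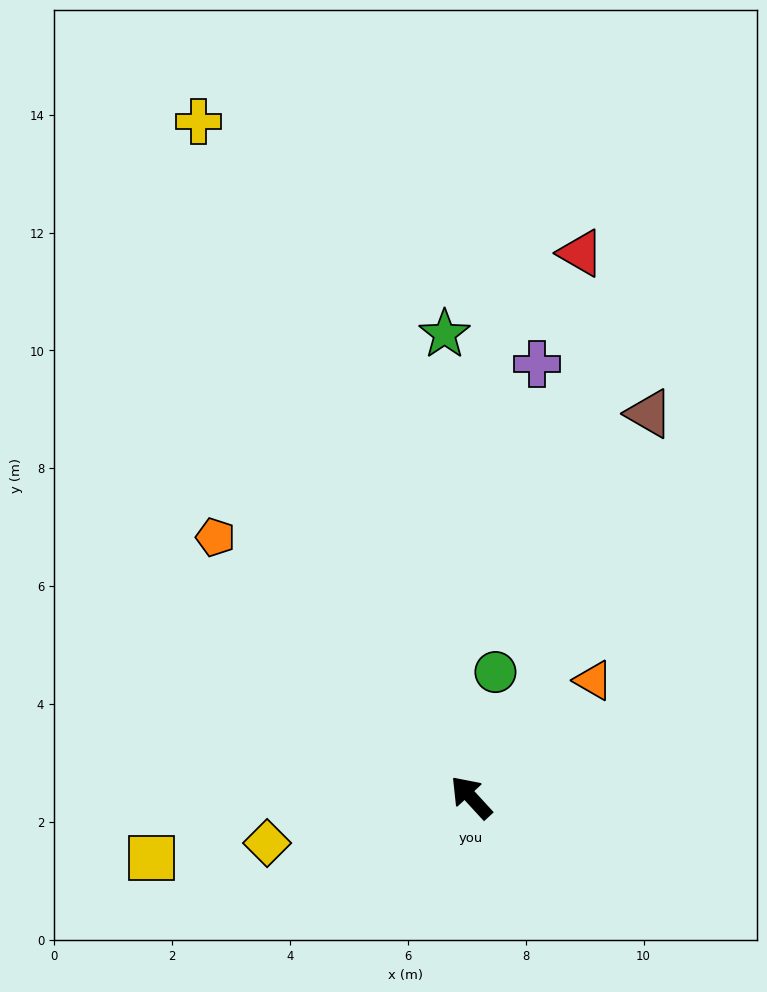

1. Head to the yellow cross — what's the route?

turn right 21°, forward 12.4 m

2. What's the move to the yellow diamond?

turn left 60°, forward 3.5 m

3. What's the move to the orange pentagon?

forward 6.2 m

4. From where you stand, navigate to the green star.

turn right 39°, forward 7.9 m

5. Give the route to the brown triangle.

turn right 67°, forward 7.2 m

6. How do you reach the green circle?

turn right 54°, forward 2.2 m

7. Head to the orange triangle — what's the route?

turn right 89°, forward 2.9 m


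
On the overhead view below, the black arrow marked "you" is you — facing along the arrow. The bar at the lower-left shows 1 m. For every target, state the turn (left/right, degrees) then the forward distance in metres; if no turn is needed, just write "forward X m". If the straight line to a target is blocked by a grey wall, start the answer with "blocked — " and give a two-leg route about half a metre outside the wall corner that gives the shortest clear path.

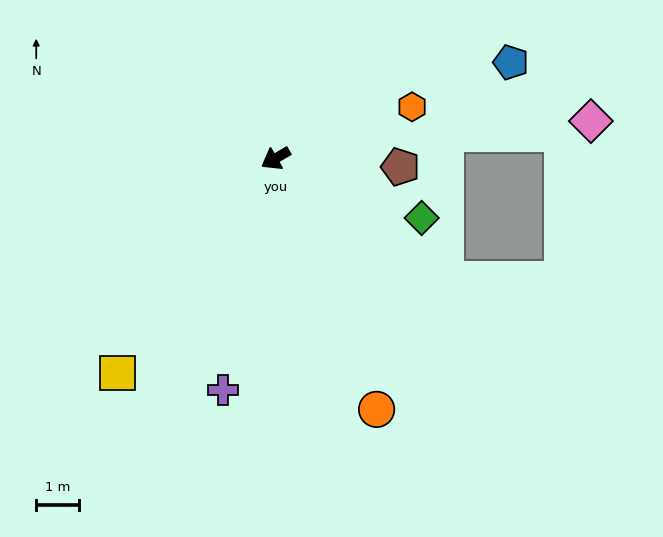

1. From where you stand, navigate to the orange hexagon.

turn left 171°, forward 3.4 m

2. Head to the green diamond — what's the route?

turn left 128°, forward 3.7 m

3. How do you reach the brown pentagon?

turn left 146°, forward 2.9 m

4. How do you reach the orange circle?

turn left 82°, forward 6.3 m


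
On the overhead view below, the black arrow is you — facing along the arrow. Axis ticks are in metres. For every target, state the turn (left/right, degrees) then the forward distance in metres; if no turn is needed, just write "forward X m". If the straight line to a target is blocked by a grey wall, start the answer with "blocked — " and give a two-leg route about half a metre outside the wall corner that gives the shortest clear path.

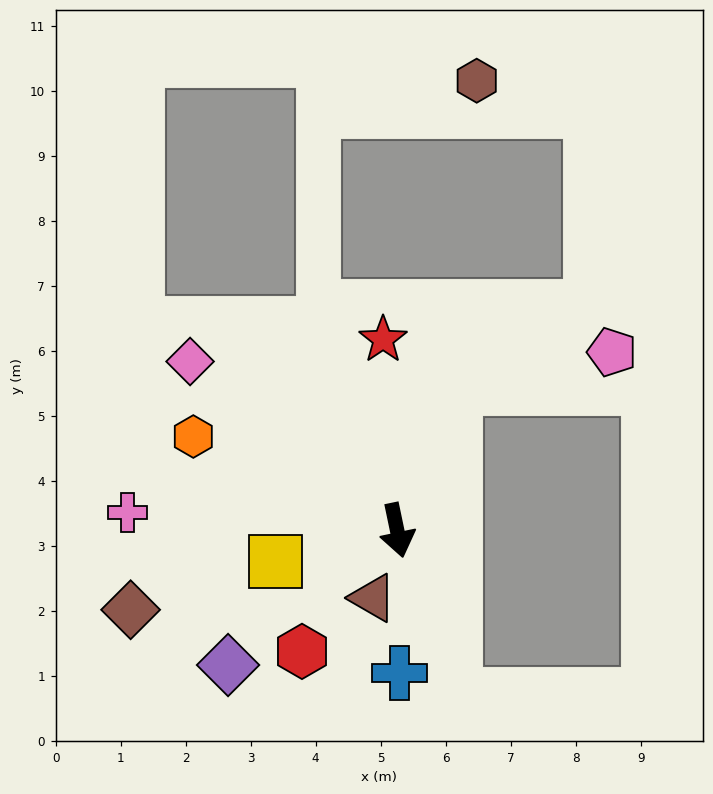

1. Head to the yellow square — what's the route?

turn right 88°, forward 1.9 m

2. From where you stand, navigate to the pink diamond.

turn right 141°, forward 4.1 m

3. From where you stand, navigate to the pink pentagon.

blocked — turn left 146°, forward 2.4 m, then turn right 55°, forward 2.5 m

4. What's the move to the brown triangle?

turn right 32°, forward 1.1 m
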